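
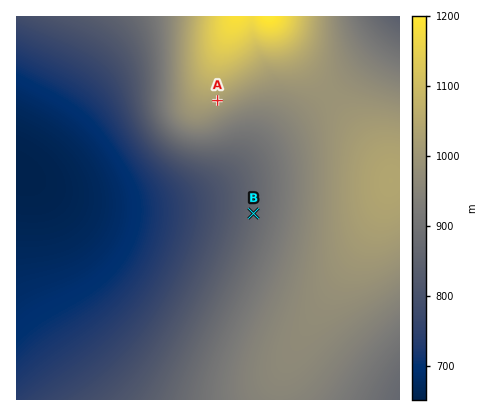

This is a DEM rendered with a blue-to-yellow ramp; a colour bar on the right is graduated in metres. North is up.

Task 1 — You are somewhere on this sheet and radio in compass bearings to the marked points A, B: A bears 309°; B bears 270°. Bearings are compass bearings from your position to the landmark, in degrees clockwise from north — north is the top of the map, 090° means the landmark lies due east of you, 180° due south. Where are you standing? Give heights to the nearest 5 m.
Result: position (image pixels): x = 357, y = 213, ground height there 1025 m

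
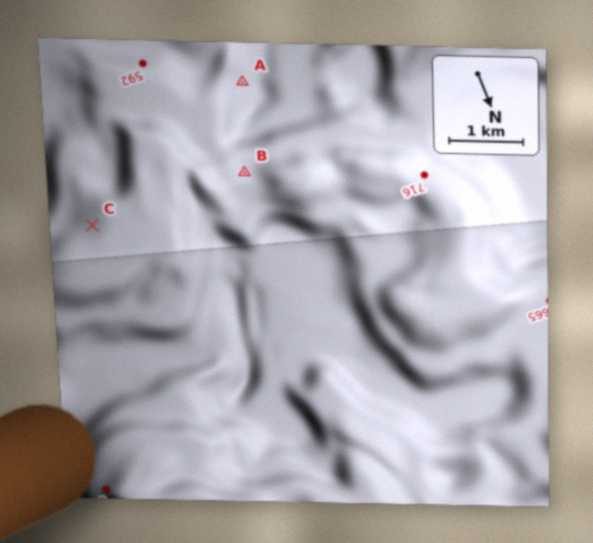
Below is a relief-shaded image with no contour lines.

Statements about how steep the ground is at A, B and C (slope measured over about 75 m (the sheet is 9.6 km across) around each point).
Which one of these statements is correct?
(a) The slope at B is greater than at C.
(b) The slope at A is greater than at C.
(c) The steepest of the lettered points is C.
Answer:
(b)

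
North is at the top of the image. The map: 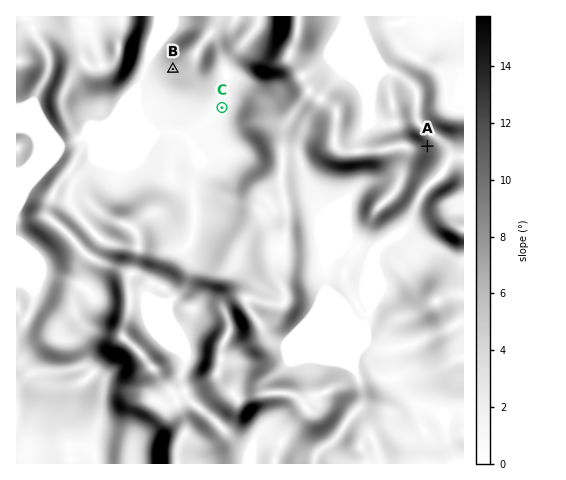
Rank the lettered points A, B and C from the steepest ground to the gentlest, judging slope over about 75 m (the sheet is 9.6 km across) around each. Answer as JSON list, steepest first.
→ ["A", "B", "C"]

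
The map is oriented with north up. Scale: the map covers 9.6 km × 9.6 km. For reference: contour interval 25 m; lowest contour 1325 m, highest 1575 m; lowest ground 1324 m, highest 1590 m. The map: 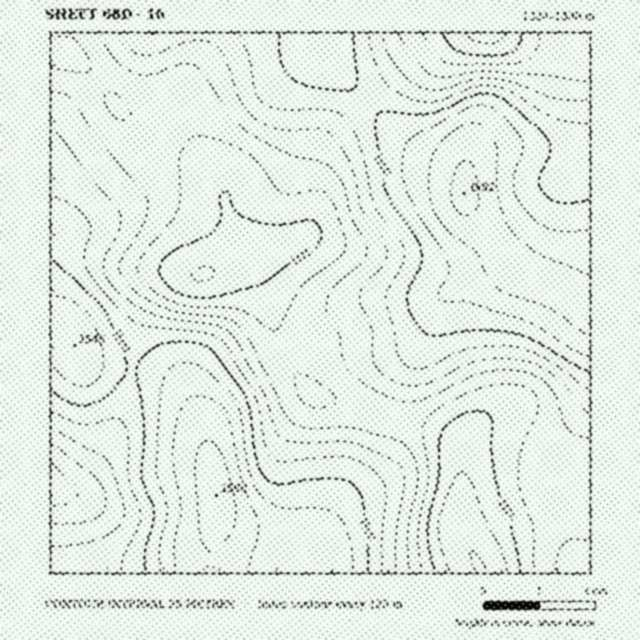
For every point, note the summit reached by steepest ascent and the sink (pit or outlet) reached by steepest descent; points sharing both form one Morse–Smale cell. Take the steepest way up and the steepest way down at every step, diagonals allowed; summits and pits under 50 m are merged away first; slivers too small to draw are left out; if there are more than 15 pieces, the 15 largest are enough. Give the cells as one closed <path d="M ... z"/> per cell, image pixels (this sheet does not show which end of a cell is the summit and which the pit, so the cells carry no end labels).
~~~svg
<path d="M322 32l-258 0 0 22 14 8 19 18 25 32 35 26 37 18 23 22 7 12 3 22 11 33 0 12-3 2 11 0 5 5 13 26 17 57 25 41 10 9 34 7 30 11 18 4 12-54 20-37 14-32 30-18 35-13-13-21-22-28-9-16-1-28-8-8-35-14-31-24-62-65-5-13z"/><path d="M63 32l-13 1 0 304 20 3 8 14 10 9 61 8 25 12 14 13 15 27 17 93 9 9 11 4 58 6 13 4 11 10 4-22 11-18 13-15 24-18 12-17 10-28 1-11-47-16-34-7-10-9-25-41-17-57-13-26-5-5-12 2 4-4 0-12-11-33-3-22-7-12-23-22-37-18-35-26-28-35-16-15-14-8z"/><path d="M508 266l-34 12-30 18-14 32-20 37-7 25-4 29 37 10 17 9 5 5 3 5 1 14-3 66 6 15 16 25 0 5 109 0 0-264-26-18-43-17z"/><path d="M501 32l-177 0-1 16 5 13 7 8 55 57 31 24 35 14 8 8 1 28 6 12 43 58 39 16 37 22 0-253-2-2-8 0-59-13z"/><path d="M62 338l-12 0 0 234 159 1 4-38 4-16 0-22-11-64-10-24-8-13-18-16-21-9-61-8-10-9-8-14z"/><path d="M401 419l-4 1-5 25-10 21-9 11-30 25-15 19-5 14 1 17-6-9-20-8-51-4-15-5-12-10-2-8-6 37-2 27 270 1 1-5-16-25-6-15 3-66-1-14-3-5-5-5-17-9z"/><path d="M590 32l-88 1 30 10 58 12z"/>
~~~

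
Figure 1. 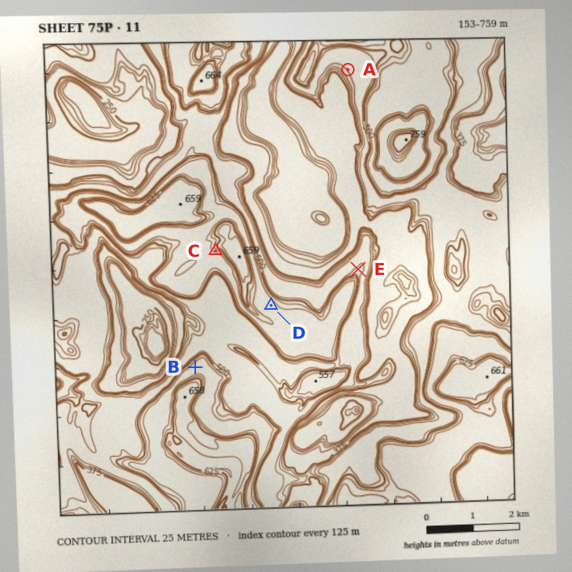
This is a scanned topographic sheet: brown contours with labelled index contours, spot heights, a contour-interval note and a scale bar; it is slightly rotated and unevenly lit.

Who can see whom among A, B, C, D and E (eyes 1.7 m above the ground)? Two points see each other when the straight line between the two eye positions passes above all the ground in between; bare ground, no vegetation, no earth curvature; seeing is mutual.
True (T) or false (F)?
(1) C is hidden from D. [T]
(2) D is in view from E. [T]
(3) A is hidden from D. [F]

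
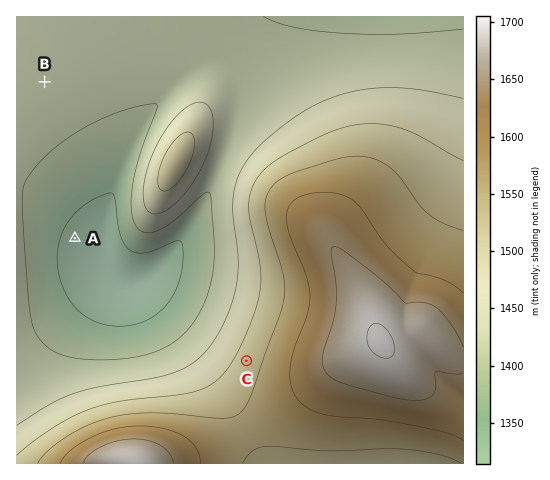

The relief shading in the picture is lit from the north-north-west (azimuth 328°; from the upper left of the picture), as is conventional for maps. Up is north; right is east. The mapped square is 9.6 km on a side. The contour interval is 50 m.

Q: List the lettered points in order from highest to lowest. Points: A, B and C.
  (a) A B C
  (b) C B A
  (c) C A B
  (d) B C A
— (b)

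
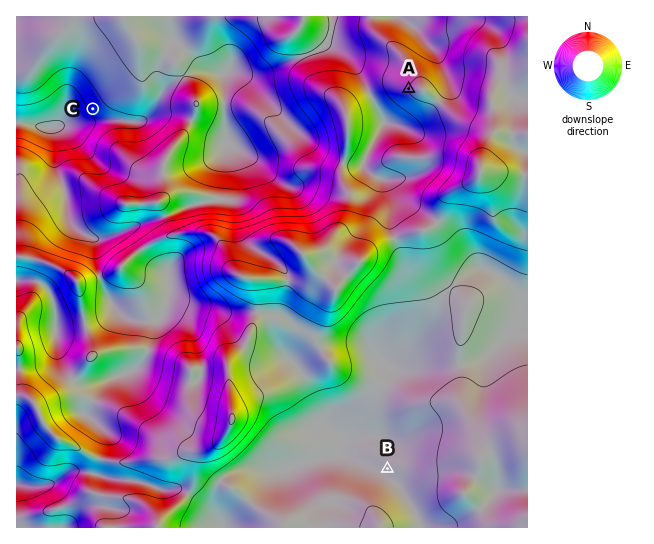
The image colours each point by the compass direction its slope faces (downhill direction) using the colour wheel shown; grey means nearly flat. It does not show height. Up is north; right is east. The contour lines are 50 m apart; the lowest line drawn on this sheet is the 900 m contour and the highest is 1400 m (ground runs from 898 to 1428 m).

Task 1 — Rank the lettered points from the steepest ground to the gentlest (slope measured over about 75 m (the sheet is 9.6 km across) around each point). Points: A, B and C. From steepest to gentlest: C A B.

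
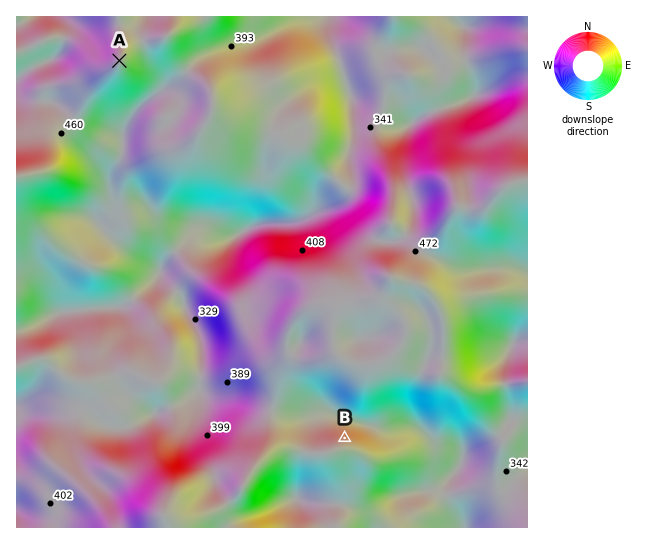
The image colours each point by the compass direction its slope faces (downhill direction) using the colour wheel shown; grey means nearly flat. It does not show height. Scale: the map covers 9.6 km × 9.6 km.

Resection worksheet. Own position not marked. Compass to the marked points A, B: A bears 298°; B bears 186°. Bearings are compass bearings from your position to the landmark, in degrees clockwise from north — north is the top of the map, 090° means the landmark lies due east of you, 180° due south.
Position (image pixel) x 370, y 194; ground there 390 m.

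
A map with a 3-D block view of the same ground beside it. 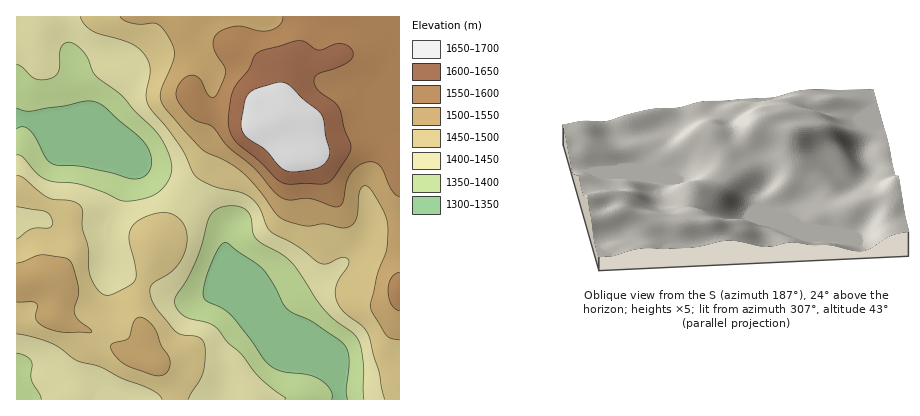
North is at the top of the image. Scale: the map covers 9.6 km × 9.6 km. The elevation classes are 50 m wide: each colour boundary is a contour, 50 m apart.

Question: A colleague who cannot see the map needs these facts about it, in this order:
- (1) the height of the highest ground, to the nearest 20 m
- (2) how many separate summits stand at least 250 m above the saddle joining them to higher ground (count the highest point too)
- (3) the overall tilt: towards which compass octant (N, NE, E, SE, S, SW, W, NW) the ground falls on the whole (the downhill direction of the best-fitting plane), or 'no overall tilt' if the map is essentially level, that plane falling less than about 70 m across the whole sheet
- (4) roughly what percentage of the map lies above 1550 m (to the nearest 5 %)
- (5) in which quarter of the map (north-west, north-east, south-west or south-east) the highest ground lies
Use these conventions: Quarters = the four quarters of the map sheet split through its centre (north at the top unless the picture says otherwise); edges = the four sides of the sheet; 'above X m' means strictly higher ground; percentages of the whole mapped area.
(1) The highest ground is at about 1680 m.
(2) There is 1 summit with 250 m or more of prominence.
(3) The general tilt is down to the south-west (the land rises towards the north-east).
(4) Ground above 1550 m makes up about 20 % of the sheet.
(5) Look to the north-east quarter for the highest ground.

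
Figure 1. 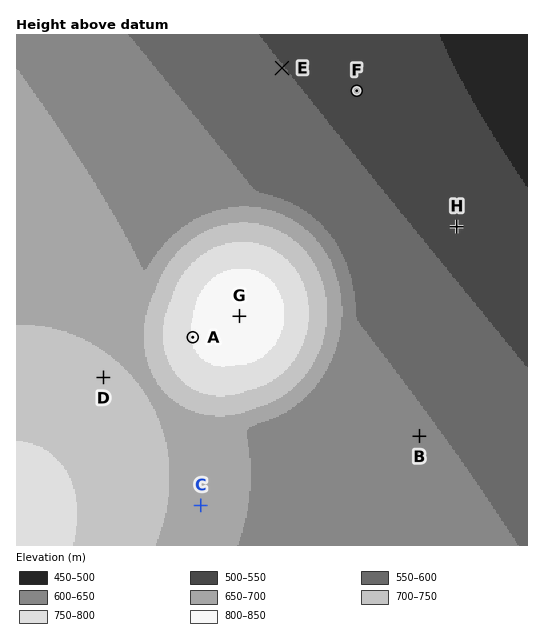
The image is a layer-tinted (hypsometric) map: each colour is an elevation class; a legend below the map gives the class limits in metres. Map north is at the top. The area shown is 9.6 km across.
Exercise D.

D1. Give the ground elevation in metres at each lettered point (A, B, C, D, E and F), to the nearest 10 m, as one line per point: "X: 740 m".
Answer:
A: 800 m
B: 610 m
C: 680 m
D: 710 m
E: 550 m
F: 530 m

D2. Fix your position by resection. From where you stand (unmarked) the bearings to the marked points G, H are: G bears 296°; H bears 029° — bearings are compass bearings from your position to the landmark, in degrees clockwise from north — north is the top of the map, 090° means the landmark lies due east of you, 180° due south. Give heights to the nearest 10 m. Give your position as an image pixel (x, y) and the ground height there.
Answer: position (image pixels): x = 371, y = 380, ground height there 610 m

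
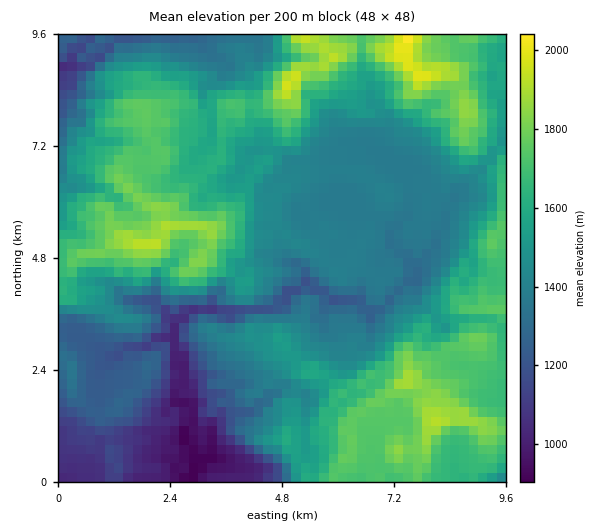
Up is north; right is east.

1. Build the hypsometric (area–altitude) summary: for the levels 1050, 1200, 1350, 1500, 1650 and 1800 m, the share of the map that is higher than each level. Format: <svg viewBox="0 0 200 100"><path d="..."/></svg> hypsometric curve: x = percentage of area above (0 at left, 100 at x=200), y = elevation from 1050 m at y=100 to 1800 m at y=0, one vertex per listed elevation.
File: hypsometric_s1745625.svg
<svg viewBox="0 0 200 100"><path d="M191 100l-13-20-25-20-55-20-36-20-46-20"/></svg>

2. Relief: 890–2060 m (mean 1490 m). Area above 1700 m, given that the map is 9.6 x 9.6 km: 21.4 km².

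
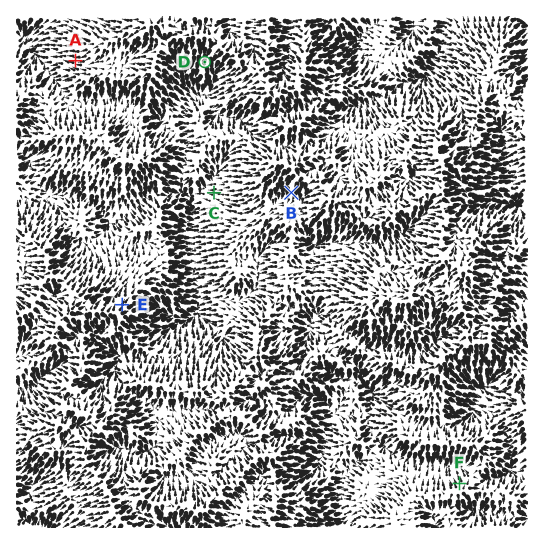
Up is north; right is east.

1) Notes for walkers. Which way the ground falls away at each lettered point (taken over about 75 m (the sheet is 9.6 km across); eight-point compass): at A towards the W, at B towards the S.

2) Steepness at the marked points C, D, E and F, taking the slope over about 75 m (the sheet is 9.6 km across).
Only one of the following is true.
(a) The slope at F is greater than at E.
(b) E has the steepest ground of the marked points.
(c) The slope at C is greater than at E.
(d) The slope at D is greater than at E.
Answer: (d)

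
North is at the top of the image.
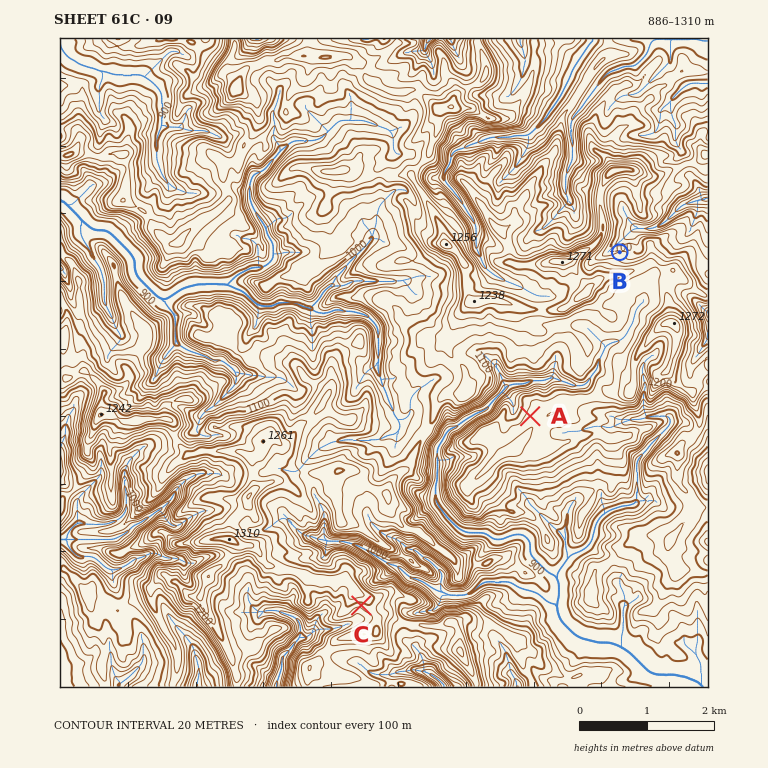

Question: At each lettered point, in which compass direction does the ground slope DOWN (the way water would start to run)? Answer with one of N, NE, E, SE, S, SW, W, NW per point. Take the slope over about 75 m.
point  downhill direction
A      NW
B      N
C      S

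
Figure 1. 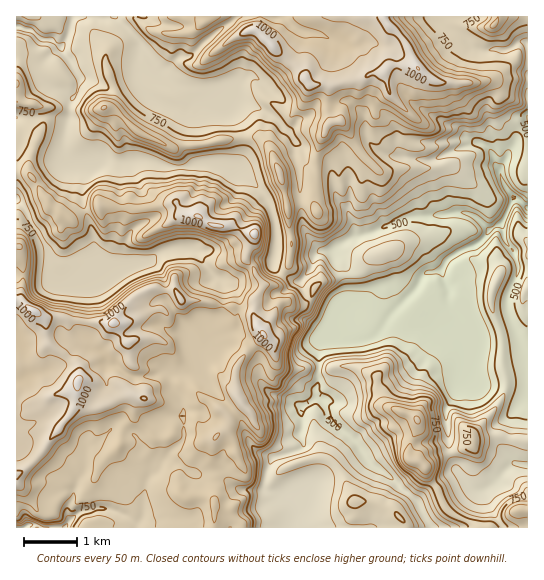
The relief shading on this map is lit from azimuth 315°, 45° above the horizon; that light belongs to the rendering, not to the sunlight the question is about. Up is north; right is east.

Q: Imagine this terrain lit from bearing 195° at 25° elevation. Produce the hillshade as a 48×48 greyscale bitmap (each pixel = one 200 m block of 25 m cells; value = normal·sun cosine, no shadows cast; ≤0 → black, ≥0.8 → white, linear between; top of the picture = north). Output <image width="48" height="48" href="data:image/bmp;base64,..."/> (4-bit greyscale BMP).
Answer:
<image width="48" height="48" href="data:image/bmp;base64,Qk32BAAAAAAAAHYAAAAoAAAAMAAAADAAAAABAAQAAAAAAIAEAAATCwAAEwsAABAAAAAAAAAAAAAAABEREQAiIiIAMzMzAERERABVVVUAZmZmAHd3dwCIiIgAmZmZAKqqqgC7u7sAzMzMAN3d3QDu7u4A////AP/+2TRWiYmZmZmBJoiIibuqqUKO6SAI3P/Luod4mZmaqZhjR3iIiaqZhiOttBEmd9uIq7qqmZmqmXZVZ3iIiIh2QSnLQkVTAbiImZqZiZmYd2Zoh5iIiHUhEY74JHh0IomZmYmZmYh3d3i7h5qZmXIROf/2N5mHY2mpiYiZmZh3mZm3RniaqVI1rv+VabuYdWiqmIiamZmIqqqjSHVWhkRqzdgzfOyYmoiaqYiIiaqomqpzrZY0VDWcy3ZDa8l5qoh6uZmHiZiYiIlp63ZnU0nN24lzWXVnZYiHm7uoqoh4h3iNtEVnVZzd3LpSZgFUM4iHi7u7u6qIiIecUTRmWKm9y4QiQABWVniZmamru7mImXe3ElaXeYiZgwACICI3d3d4mZh5l2Z5h2mUJqq5m6qYQAAANWZXh4d2eHZmVUV4dol0W8uqrLu4UhABaIiIh4iIdUVmiGeIeId3nMmImqqFQzM1eIiZd4mZhUaJqImoiIdorKQiUzIAEjVXeIiYZ4ipdmirqauXiIdnzYUhQhAAAEZniIiId4mYeIm7mIhniIh43GV2dmZUNGd4iIiYeKuomZq6d2Z4iImatkN4iIiId4iIiIm4ecyGVDRGd4mbqamqdER7mIiIiIiIiIq2i7QAAAABaIicqpd4ZViZmIiIiHiIiIqnmjAAASIQJoioVDNFZ1M2qpmYmYeIeJmYigAmZ3diACRzEiRnhiA1mrzLqZh3iImJh0ZoiIiHMAAiVXq7cAaERZvMy6l3iIl4hnZ4iIiIhkMANZvMQEpzEmmszLqph4h1aGRpuYiavLhDR4q6d3llRniImqq6qGVjWhJ8y6rMzu27vO26t4lnu5dUVniauoZDqgOtzKzcyr3////JZIpc/biGQ0ZniqdEpxfcqa7cyorf/7dzAaue6prKh1VVVVi4Y0vaZJ2qqpmqljIQAruslWvcy5iId53LMpylI3dlZXh1MzIAF8h4VJzLy7u7vNyXScxhE0EREkIREAACW9dnZrury7u7zLlSzskhRFECEyAAAAFGnNZnaJqrqqu7u5Y23IUlZ3VGZURUI0aIrINneZq6ZomYmHZaqWVniIiKma3su7qqu0NnmZqlRnmYdmaMiHeIiZq9zv+5q8zLyCR6y6tliaqpdlarmIeIibzd77YjRWd5lSWrvMppqrzbqZu7qId4ib7stRATRDJFU0mpisiLvO/JrO27p8uZib3ZMBNWdmZmVZq6h3arvulq3uvNuclmeHZSAkZ4d3iHiYnNqGi63oe93bvdynMkd0EBNXiHiIiImIzdyqvM2Yvd3M3bljNomGVlV4d4qqmZic3amKq8qKzKiJmYZiaId5mWd3iaztuqrf2WZniJibthAAJFZ0d2SKl2d4q7rN3M7/tlZmdneJYAARM0aHdUaZl3eKzLp5ze/7ZVZ3d3d4ITRWZ3ZjNomJhmet3NyVfP+lRVeIiImVEkZ5vciFm7p4ZVnLqqvKVpgiR5mqmqpxE1eKvcu67Kl2VWvGaJnNgRICaru6qqowFGiZisuw=="/>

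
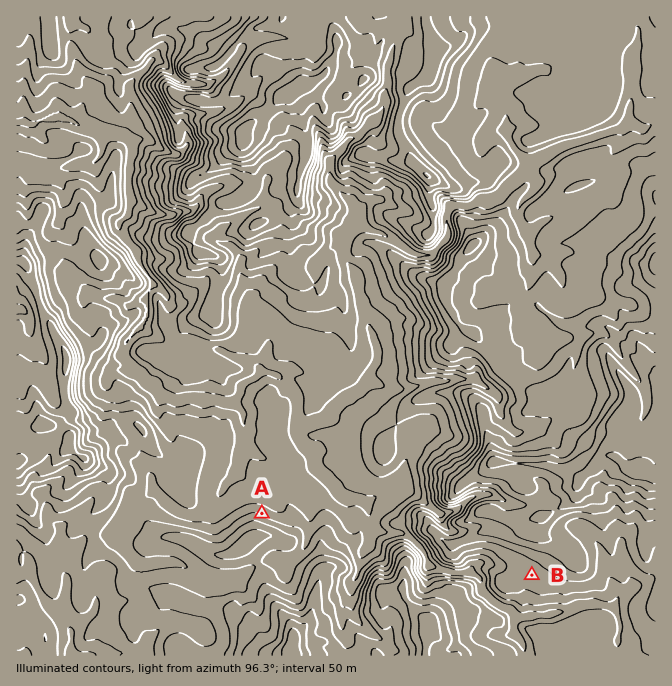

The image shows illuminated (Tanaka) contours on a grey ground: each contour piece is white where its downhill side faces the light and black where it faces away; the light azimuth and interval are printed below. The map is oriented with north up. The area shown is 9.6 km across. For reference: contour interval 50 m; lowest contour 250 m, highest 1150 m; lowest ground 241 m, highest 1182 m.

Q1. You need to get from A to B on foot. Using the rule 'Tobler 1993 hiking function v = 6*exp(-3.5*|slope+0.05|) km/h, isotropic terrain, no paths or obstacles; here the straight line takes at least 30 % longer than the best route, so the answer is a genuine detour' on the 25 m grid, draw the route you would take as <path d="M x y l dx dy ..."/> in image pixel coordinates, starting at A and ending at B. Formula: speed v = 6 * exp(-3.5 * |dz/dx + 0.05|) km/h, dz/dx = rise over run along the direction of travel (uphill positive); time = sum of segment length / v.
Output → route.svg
<path d="M262 514l10 4 15 0 8-4 3 0 10 4 17-8 3 0 14 7 5 5 3 2 10 0 4 1 1 2 3 7 4 1 33 0 3 2 17 17 2 3 5 5 3 2 3 3 4 1 18 0 4-1 4-5 10-5 10 0 34 17 6 0 4 1"/>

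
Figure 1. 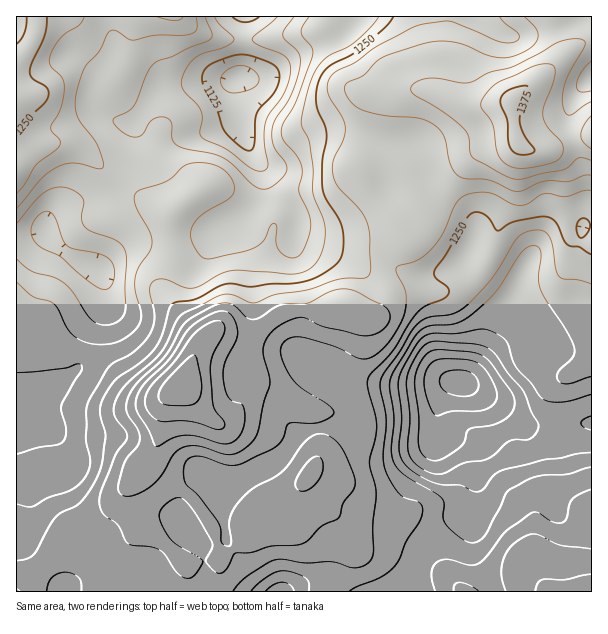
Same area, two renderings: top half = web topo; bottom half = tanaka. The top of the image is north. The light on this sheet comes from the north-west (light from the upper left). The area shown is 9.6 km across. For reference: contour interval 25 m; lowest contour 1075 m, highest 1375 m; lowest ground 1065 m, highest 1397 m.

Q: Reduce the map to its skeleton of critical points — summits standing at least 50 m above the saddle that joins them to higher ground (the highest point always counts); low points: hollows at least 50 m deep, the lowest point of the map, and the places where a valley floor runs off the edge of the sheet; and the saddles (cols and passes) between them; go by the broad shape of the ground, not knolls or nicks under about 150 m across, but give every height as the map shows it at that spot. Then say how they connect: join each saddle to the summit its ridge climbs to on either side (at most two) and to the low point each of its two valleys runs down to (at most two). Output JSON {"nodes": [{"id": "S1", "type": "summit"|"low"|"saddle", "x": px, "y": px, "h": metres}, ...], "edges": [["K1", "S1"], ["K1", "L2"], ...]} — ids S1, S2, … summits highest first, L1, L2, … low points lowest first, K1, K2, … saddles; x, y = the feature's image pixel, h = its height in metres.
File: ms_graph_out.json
{"nodes": [
{"id": "S1", "type": "summit", "x": 185, "y": 384, "h": 1397},
{"id": "S2", "type": "summit", "x": 512, "y": 101, "h": 1383},
{"id": "S3", "type": "summit", "x": 590, "y": 591, "h": 1286},
{"id": "S4", "type": "summit", "x": 17, "y": 101, "h": 1272},
{"id": "L1", "type": "low", "x": 461, "y": 383, "h": 1065},
{"id": "L2", "type": "low", "x": 239, "y": 77, "h": 1089},
{"id": "L3", "type": "low", "x": 96, "y": 269, "h": 1139},
{"id": "L4", "type": "low", "x": 279, "y": 591, "h": 1186},
{"id": "K1", "type": "saddle", "x": 381, "y": 261, "h": 1278},
{"id": "K2", "type": "saddle", "x": 579, "y": 242, "h": 1251},
{"id": "K3", "type": "saddle", "x": 329, "y": 587, "h": 1242},
{"id": "K4", "type": "saddle", "x": 417, "y": 560, "h": 1220},
{"id": "K5", "type": "saddle", "x": 122, "y": 182, "h": 1197},
{"id": "K6", "type": "saddle", "x": 557, "y": 423, "h": 1155}],
"edges": [["K1", "S1"], ["K1", "S2"], ["K1", "L1"], ["K1", "L2"], ["K2", "S1"], ["K2", "S2"], ["K2", "L1"], ["K3", "S1"], ["K3", "L1"], ["K3", "L4"], ["K4", "S1"], ["K4", "S3"], ["K4", "L1"], ["K5", "S1"], ["K5", "S4"], ["K5", "L2"], ["K5", "L3"], ["K6", "S1"], ["K6", "S3"], ["K6", "L1"]]}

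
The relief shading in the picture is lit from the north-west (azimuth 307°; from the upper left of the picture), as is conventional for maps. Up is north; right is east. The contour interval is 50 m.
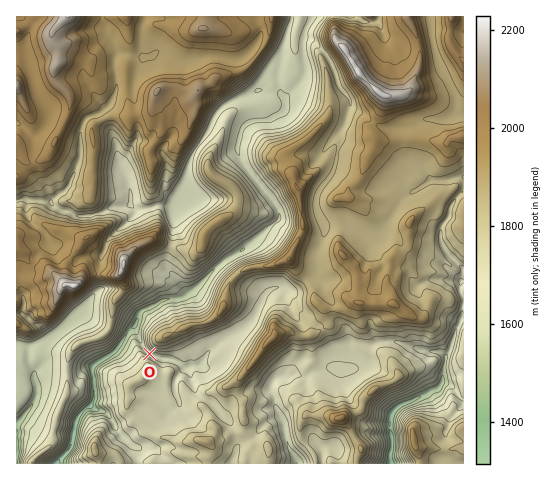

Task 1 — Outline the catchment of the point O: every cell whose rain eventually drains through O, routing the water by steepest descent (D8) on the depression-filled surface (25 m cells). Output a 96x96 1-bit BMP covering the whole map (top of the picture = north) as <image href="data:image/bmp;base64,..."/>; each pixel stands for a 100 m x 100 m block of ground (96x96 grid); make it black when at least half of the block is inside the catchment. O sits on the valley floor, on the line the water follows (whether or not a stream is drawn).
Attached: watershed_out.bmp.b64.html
<image width="96" height="96" href="data:image/bmp;base64,Qk2+BAAAAAAAAD4AAAAoAAAAYAAAAGAAAAABAAEAAAAAAIAEAAATCwAAEwsAAAIAAAAAAAAA////AAAAAAAAAAAAAAAAAAAAAAAAAAAAAAAAAAAAAAAAAAAAAAAAAAAAAAAAAAAAAAAAAAAAAAAAAAAAAAAAAAAAAAAAAAAAf/gAAAAAAAAAAAAH//wAAAAAAAAAAAAP//+AAAAAAAAAAAAf//+AAAAAAAAAAAA///+AAAAAAAAAAAB///+AAAAAAAAAAAD///+AAAAAAAAAAAD///+AAAAAAAAAAAD///8AAAAAAAAAAAD///8AAAAAAAAAAAD///8AAAAAAAAAAAD///8AAAAAAAAAAAB///8AAAAAAAAAAAAf//8AAAAAAAAAAAAP//+AAAAAAAAAAAAP///AAAAAAAAAAAAP///gAAAAAAAAAAAP///gAAAAAAAAAAAP///wAAAAAAAAAAAH///4AAAAAAAAAAAD///4AAAAAAAAAAAB///8AAAAAAAAAAAA///+DgAAAAAAAAAAP////4AAAAAAAAAAB////8AAAAAAAAAAAH///+AAAAAAAAAAAB///+AAAAAAAAAAAA///8AAAAAAAAAAAA///8AAAAAAAAAAAAf//4AAAAAAAAAAAAf//wAAAAAAAAAAAAf//wAAAAAAAAAAAAf//wAAAAAAAAAAAAP//gAAAAAAAAAAAAP//AAAAAAAAAAAAAH/+AAAAAAAAAAAAAB/8AAAAAAAAAAAAAAD4AAAAAAAAAAAAAAAQAAAAAAAAAAAAAAAAAAAAAAAAAAAAAAAAAAAAAAAAAAAAAAAAAAAAAAAAAAAAAAAAAAAAAAAAAAAAAAAAAAAAAAAAAAAAAAAAAAAAAAAAAAAAAAAAAAAAAAAAAAAAAAAAAAAAAAAAAAAAAAAAAAAAAAAAAAAAAAAAAAAAAAAAAAAAAAAAAAAAAAAAAAAAAAAAAAAAAAAAAAAAAAAAAAAAAAAAAAAAAAAAAAAAAAAAAAAAAAAAAAAAAAAAAAAAAAAAAAAAAAAAAAAAAAAAAAAAAAAAAAAAAAAAAAAAAAAAAAAAAAAAAAAAAAAAAAAAAAAAAAAAAAAAAAAAAAAAAAAAAAAAAAAAAAAAAAAAAAAAAAAAAAAAAAAAAAAAAAAAAAAAAAAAAAAAAAAAAAAAAAAAAAAAAAAAAAAAAAAAAAAAAAAAAAAAAAAAAAAAAAAAAAAAAAAAAAAAAAAAAAAAAAAAAAAAAAAAAAAAAAAAAAAAAAAAAAAAAAAAAAAAAAAAAAAAAAAAAAAAAAAAAAAAAAAAAAAAAAAAAAAAAAAAAAAAAAAAAAAAAAAAAAAAAAAAAAAAAAAAAAAAAAAAAAAAAAAAAAAAAAAAAAAAAAAAAAAAAAAAAAAAAAAAAAAAAAAAAAAAAAAAAAAAAAAAAAAAAAAAAAAAAAAAAAAAAAAAAAAAAAAAAAAAAAAAAAAAAAAAAAAAAAAAAAAAAAAAAAAAAAAAAAAAAAAAAAAAAAAAAAAAAAAAAAAAAAAAAAAAAAAAAAAAAAAAAAAAAAAAAAAAAAAAAAAAAAAAAAAAAAAAAAAAAAAAAAAAAAAAAAAAAAAAAAAAAAAAAA="/>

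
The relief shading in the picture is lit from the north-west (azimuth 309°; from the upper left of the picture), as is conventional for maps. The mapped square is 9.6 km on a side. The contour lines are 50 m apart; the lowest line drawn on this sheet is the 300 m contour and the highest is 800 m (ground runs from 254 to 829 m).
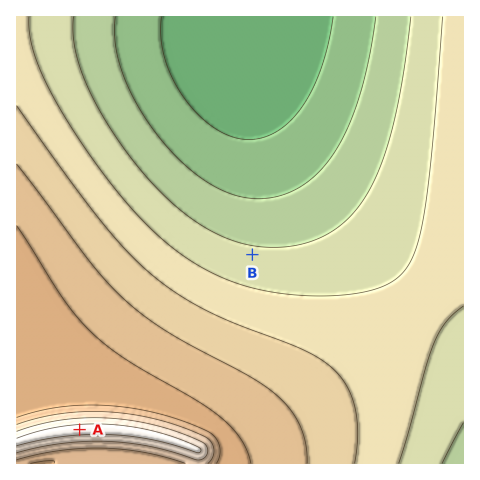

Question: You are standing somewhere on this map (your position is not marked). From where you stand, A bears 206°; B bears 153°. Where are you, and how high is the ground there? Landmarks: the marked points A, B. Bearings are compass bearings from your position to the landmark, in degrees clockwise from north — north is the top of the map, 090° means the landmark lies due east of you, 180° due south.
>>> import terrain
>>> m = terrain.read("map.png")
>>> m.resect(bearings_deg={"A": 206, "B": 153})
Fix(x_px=208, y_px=167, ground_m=340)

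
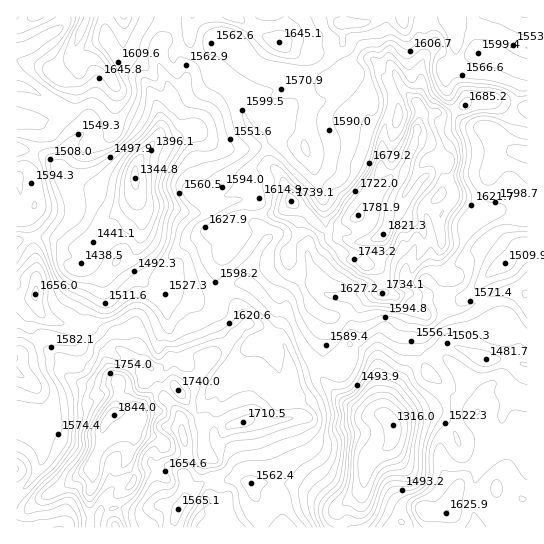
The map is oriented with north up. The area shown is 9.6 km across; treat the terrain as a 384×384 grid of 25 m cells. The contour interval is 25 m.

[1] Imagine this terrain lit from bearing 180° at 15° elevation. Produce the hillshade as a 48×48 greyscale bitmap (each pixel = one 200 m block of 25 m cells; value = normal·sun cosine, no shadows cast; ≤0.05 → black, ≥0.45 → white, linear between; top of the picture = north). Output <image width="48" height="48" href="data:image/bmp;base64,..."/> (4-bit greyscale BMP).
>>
<image width="48" height="48" href="data:image/bmp;base64,Qk32BAAAAAAAAHYAAAAoAAAAMAAAADAAAAABAAQAAAAAAIAEAAATCwAAEwsAABAAAAAAAAAAAAAAABEREQAiIiIAMzMzAERERABVVVUAZmZmAHd3dwCIiIgAmZmZAKqqqgC7u7sAzMzMAN3d3QDu7u4A////AL3dy5hBZkaFOZlVZmRDREIBSK3MypqHiYvu3Lp1mWaWN5hlZ2VVd1MSR5mImZp3iVa+7d6q3aq5VGZmZ3Z4vJUzREElaIhniHI43s66zs3alVRWd3eKzshTIQAFV4d4hrUAaru6mruZu5h5mYmrvLlkEAE2VGaJdncgE3qrt5qczuyrupmru6h0ACVnU1ZnZjZTABe6u6zbvLu8y6qrupiXMkd3VFdmZ0Z2M0e8ruuniHrMzLu7qImpZUZVZniHeGeHZVeqnMZGmIve3czMpleYh2VEaJiHeHiHdkOaiah5qIisy7zMqGZneIZkaamHd3d3h1E4h4qtpWVWdmeHd3iImrmGeIiHZmVnmHQDQTa/plVEREVUVp3czdyph2d3ZkRoqGdVQBe6iGZVVnd0SO/+7t3Lh2Z4dkeap0V2Q0Z0apd2d3hla+/+79y5iHVnZXq6hTMgF4Uzash3d3dmm6vd7tqHiFMkVpmYZEMQNkNFeKuGZ3dHqYm93dp3dUVWebp1RFU1RCIjRFmnVnZZqoe93cuoZoq6qtyGeHRERUQSISWqmHV7u7nN3MzbmruqqtzcqXQzVlVEQyNauFSbu8zNzM3u3LqImrzZhlMBNFRVVVRFVEaqmaze7t3MzMupm6uWVDEAETRlZ3dSJYmpiJvf/9p4mZu7u3mGMhIzETZ2eIdTWKuneImu/JdomXeauWZ0EBRUNGiHiZhmi7yneJq6hVZpq5VFZlRCEjV2RGiYmqupqryYms78h3qqmZhCJDMjV3ZnU0aZmqvLmKuYrO7bqrztt4qWQ0MliIhmYzOKqZm7l3iJzcyqy8re6omqdHVYmYh0VDRZqZeal2abzLqc7Mq7uqqqqMqaq6d2REVWeIh4mpm9uJl3vdyaiKu83tzMqql2VVVUREZ4nO7MZGmVbNuJqprMzZq6mJmWRWVWdlRWec7GESaHaamHvaiKmIiHeImXVXmbuYZmdmhRIxJoWIu3jJdmd4dlaImZd4mphneIiGMBRRA5Z5radlVWd4dVeaqaiIZlVWZ4iXACVUEHlqerlVZmZlVXm8y7uYU0RVRWeFE0ZnYThYhpqYh2VTWMzN7+/YYzREREVSNGd3dSQ2uIeIiHVYnO2qz//6ZUNFZ3dUZ4iHdjM0qoVXeImtzMyom+/+mYVXmqh3iZmYh0QyiGVGd5zbqau5iazey7mZmpd4mZiJh0VSRmd5q8zId3m6qau83Ly6mYd3iId3d1SGRXa//+u2ZnrMu8upyqzLqHd2eHd2Z3aaUwCM7bhlac3dzMqayqq7qHd3Z4mHZomYIgAjQzMore3dzIeMu6mql2ZmZ4iIdqmUEyMQABV7u6q7yUerrKmYdlZ4mZdniKhiRFYzVoqodliYlVmpmquGZWm93KhleXUiRpl6u6hnUzaHQ4mYmKt2Z4ve2ph1VSESNahoh2RblkN5V6qamJqHebypiIh1UhERM2V1RVeb3IRKmruqqZmrztlkV3dUMjMSRDaGaJu57scpuryqqYnO/8ZDVmZTMzQ0VjaImruw=="/>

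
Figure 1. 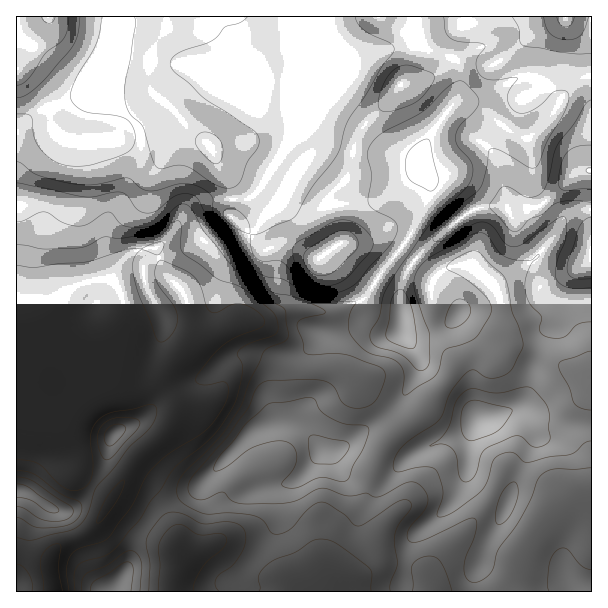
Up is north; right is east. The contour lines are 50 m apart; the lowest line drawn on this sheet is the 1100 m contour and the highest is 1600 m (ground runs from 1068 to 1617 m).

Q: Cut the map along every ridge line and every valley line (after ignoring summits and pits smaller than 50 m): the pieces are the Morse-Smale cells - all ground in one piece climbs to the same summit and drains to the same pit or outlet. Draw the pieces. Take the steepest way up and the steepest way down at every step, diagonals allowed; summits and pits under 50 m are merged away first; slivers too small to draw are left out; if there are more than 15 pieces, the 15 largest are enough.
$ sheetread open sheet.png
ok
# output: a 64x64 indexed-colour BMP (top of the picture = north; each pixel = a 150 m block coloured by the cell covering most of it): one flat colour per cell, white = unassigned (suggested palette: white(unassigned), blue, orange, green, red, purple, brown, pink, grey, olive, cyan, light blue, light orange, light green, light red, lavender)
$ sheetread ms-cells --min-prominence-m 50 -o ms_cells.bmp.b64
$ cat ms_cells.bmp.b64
<image width="64" height="64" href="data:image/bmp;base64,Qk12CAAAAAAAAHYAAAAoAAAAQAAAAEAAAAABAAQAAAAAAAAIAAATCwAAEwsAABAAAAAAAAAA////ALR3HwAOf/8ALKAsACgn1gC9Z5QAS1aMAMJ34wB/f38AIr28AM++FwDox64AeLv/AIrfmACWmP8A1bDFAMzMAAAAAAAAAHd3d3d3d3d3cAAAAA7u7u7u7u4AAAAAzMwAAAAAAAAAd3d3d3d3d3d90AAADu7u7u7u7gAAAADMzAAAAAAAAAB3d3d3d3d3d33d0AAO5u7u7u7uAAAAAMzMAAAAAAAAAHd3d3d3d3d3d93d3dZmbu7u7u4AAAAAzMwAAAAAAAAAd3d3d3d3d3d33d3d1mZm7u7u7gAAAADMzMAAAAAAAAB3d3d3d3d3d3d93d3dZmZu7u7u4AAAAMzMzMwAAAAAAHd3d3d3d3d3d33d3d1mZmbu7u7uAAAAzMzMzMAAAAAHd3d3d3d3d3d3d93d3d1mZm7u7u4AAADMzMzMzAAAAHd3d3d3d3d3d3d33d3d3dZmbu7u7uAAAMzMzMzMAAAAd3d3d3d3d3d3d3d93d3d3WZm7u7u7mAAzMzMzMzAAEREd3d3d3d3d3d3d33d3d3d1mZu7u7uZmDMzMzMz/BEREREd3d3d3d3d3d3fd3d3d3WZm7u7uZmZszMzMz//0RERERHd3d3REd3d3RGbd3d3d1mZu7uZmZmzMzMz///9ERERER3d3RERHd3RERm3d3d3WZm7mZmZmbMzMzP///0REREREd3dERER3RERGZt3d3dZmZmZmZmZszMzM////9ERERERHdEREREdEREZmZt3d1mZmZmZmZmzMzM//////RERERER0RERERERERGZmZt3WZmZmZmZmbMzMz//////0RERERERERERERERERmZmZm1mZmZmZmZszMz///////9ERERERERERERERERLZmZmZmZmZmZmZmzMzP////////RERERERERERERERLu2ZmZmZmZmZmZmbMzM////////9ERERERERERERERLu7tmZmZmZmZmZmZszMz////////0RERERERERERERLu7u7ZmZmZmZmZmZmzMz/+I/////0REREREREREREREu7u7u2ZmZmZmZmZmYiIoiIiI/4j/REREREREREREREu7u7u7tmZmZmZmZmZiIiiIiIiIiIhERERERERERERLu7u7u7u2ZmZmZmZmZgIiiIiIiIiIiIRERERERAAAAAu7u7u7u7tmZmZmZmAAAiKIiIiIiIiIiEREREAAAAAAC7u7u7u7sAAABmZgAAACIoiIiIiIiIiIhERAAAAAAAALu7u7u7uwAAAAAAAAAAIiiIiIiIiIiIiDNEAAAAAAAAu7u7u7uwAAAAAAAAAAAiIoiIiIiIiIiIMzMAAAAAAAC7u7u7u7AAAAAAAAAAACIiiIiIiIiIiIMzMzMzAAAAC7u7u7u7AAAAAAAAAAAAIiIoiIiIiIiIgzMzMzMzMDMzu7u7u7sAAAAAAAAAAAAiIiiIiIiIiIiDMzMzMzMzMzMzu7u7uwAAAAAAAAAAACIiIoiIiIiIiIMzMzMzMzMzMzM7u7u7AAAAAAAAAAAAIiIiIoiIiIiIiDMzMzMzMzMzMzO7u7sAAAAFAAAAAAAiIiIiIiiIiIiIgzMzMzMzMzMzMzu7u1AAAFVQAAAAACIiIiIiIYiIiIiIMzMzMzMzMzMzO7tVVVVVVVVQAAAAIiIiIiIRGIiIiIiDMzMzMzMzMzMztVVVVVVVVVUAAAAiIiIiIhEREYiIiIgzMzMzMzMzMzM1VVVVVVVVVVAAACIiIiIiERERGIiIiIgzMzMzMzMzMzNVVVVVVVVVVQAAIiIiIiIRERERiIiIiIMzMzMzMzMzM1VVVVVVVVVVAAAiIiIiIhERERGIiIiIgzMzMzMzMzMzNVVVVVVVVVVQACIiIiIiIRERERiIiIiDMzMzMzMzMzM1VVVVVVVVVVVQIiIiIiIhERERERiIiIMzMzMzMzMzMzNVVVVVVVVVVVUiIiIiIiIREREREREREzMzMzMzMzMzM1VVVVVVVVVVVSIiIiIiIhERERERERERMzMzMzMzMzMzVVVVVVVVVVVVIiIiIiIiIREREREREREzMzMzMzMzMzVVVVVVVVVVVVUiIiIiIiIiERERERERERMzMzMzMzMzNVVVVVVVVVVVVSIiIiIiIiIREREREREREzMzMzMzM6qlVVVVVVVVVVVVIiIiIiIiIhERERERERERMzMzqqqqqqVVVVVVVVVVVVUiIiIiIiIiERERERERERETM6qqqqqqqlVVVVVVVVVVVSIiIiIiIiIRERERERERERE6qqqqqqqqpVVVVVmZVVVVIiIiIiIiIREREREREREREaqqqqqqqqqlVVVZmZmVVVUiIiIiIiIRERERERERERERGqqqqqqqqqpVVZmZmZlVVSIiIiIiIREREREREREREREaqqqqqqqqqqmZmZmZmVVVIiIiIiIRERERERERERERERGqqqqqqqqqqZmZmZmZlVUiIiIiIhEREREREREREREREaqqqqqqqqqpmZmZmZmZVSIiIiIiERERERERERERERERGqqqqqqqqqmZmZmZmZmZIiIiIiIREREREREREREREREaqqqqqqqqqZmZmZmZmZkiIiIiIhERERERERERERERERmZqqqqqqqZmZmZmZmZmSIiIiIiIRERERERERERERERGZmZmaqqmZmZmZmZmZmZIiIiIiIhEREREREREREREREZmZmZmqmZmZmZmZmZmZkiIiIiIiERERERERERERERERmZmZmZmZmZmZmZmZmZmSIiIiIiIRERERERERERERERGZmZmZmZmZmZmZmZmZmZ"/>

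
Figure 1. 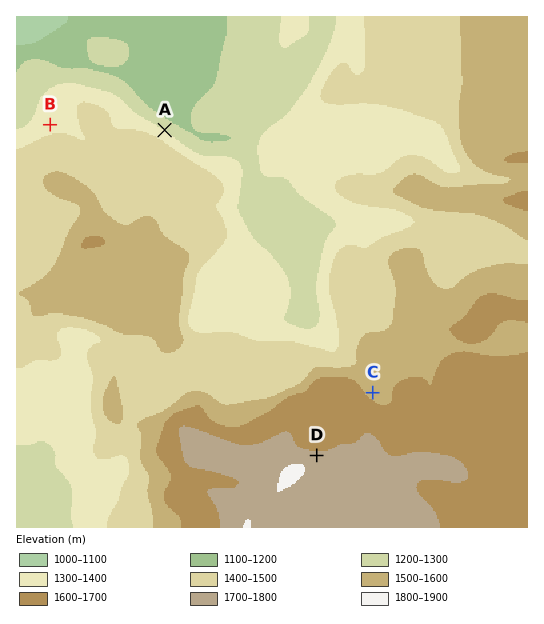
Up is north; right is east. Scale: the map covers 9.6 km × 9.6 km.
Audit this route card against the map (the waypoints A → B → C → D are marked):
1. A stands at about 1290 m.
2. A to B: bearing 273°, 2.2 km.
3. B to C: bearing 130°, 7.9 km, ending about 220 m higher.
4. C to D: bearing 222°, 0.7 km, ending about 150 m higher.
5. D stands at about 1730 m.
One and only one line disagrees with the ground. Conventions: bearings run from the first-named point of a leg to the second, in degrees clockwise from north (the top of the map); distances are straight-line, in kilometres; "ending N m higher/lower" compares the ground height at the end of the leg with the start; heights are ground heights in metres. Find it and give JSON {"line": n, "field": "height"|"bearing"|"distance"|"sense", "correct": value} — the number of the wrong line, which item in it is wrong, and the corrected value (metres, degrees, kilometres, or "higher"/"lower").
{"line": 4, "field": "distance", "correct": 1.6}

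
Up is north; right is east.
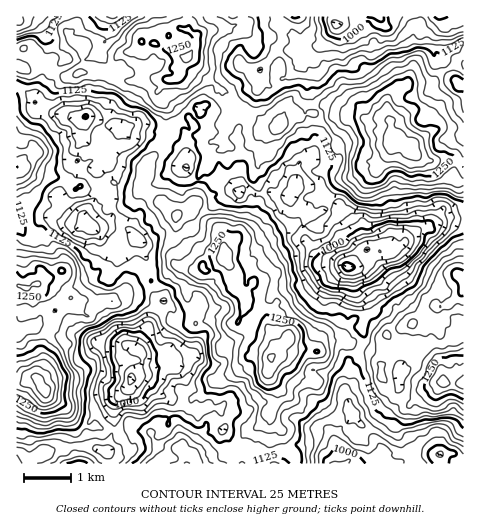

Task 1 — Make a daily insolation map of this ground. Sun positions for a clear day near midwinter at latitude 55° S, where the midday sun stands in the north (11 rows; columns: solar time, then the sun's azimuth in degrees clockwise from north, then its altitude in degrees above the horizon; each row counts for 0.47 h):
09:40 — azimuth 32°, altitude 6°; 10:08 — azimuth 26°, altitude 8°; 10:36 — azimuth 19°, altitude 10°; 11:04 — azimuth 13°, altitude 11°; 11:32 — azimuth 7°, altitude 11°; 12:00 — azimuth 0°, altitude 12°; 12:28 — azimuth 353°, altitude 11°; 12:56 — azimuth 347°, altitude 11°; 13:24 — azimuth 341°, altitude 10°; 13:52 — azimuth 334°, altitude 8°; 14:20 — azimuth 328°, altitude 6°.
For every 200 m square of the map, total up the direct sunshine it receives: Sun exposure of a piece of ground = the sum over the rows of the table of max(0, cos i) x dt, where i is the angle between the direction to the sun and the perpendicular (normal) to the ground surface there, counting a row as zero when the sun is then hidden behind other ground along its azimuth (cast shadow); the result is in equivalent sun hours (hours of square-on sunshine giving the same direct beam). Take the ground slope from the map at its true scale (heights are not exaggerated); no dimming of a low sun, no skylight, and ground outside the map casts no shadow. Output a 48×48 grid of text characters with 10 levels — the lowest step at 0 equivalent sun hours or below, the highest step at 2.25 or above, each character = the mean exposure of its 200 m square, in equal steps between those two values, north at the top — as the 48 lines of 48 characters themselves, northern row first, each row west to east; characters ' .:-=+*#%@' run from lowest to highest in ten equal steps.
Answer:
==**%#*+*#%%@%*###++***#+==-.  -=-.-==::-+++**+-
@@*+-==+*#*##*+==:-*+---:-=+-..:-*#*+=#**+==+*+#
@@#+--+*+=*+====--=-:..  --:----=#%#***%#***#@@@
=-=*-..::++*=:.:+**-:::.:-:----=+*##%#*%@%@@**#*
=-=+=---+=-.....::----:.. .=*=--+*#####%@%%*+==+
-=-:+##*==::.-===-..--==-.:=-==+=*#*++#*##*+++-:
  .:--: ::=++:=+=-:.:=+*+==-:+#****#######++*=. 
.  ..      ..::.  . .-++====*%**##*%@%##+=---=+=
=:..        ..:::    ::=***#%*+****+****-:-=+*##
---.           ..  .:.:=+###+++*==+=++****++++==
+++-.    .       .:--==--=+++-=----==*++**--=+++
+##+*+-:=:.. .:.:----=-::===-: .....::---=+*++=+
+##**+=====---==:--==-::--:.  .... ..:-==+##=.:-
=*#*+==+--=+=*+--::-=-==-::.. ..:-::------==-=++
*===-=*+-:=+##*=-..:::::.:--.:..::.-+=::.:-=*##*
+=..--==-===++-:::-=-::.:-.  .:==--=+=-. ..:--:=
::::=++==++==--:=++=:::--:. ...---+=::-.      ..
  :::=**+=+===:=+**=--: ...::....:::..        ::
  ...:-----=-:+***##++-::.:::-==-.              
.::--:  .:--:.-****+==+#*++====--:              
--::-.  .--:....=*-:=#%%%***++-:.::            .
-=--:.. . :. ::::-:-#@@%%#+***+++::           .:
:-**+=-=:---..::..:-=+#%#***+=:--:           .-=
*-=*%%%#%**+:..:--++==+*===++:..  .         -*##
#*++%@@%*+--++-=+++*+++::=+==*+:          .=#%#*
#%%%*%#+*=--++==+++====--=+++==.        .-*#%###
**%##***+++*==---=++=::=+==+*+--::   :=#%%%%#*%#
**=*---=+-++*==- ..::.:-=++==+**+===+*#%%%*+++=+
*+=::.-++*+*++-.     ::-==----=***%@@@%+***++:::
...::=+**%%+==:..:.  ..:=---=*+*%@@%###%%%##+=-:
    :--====-::-::..... .---+++*+*%%@%###*+*=+==.
::.:-::-:      -=::==-=-:-=++*##***#%#+++#*=::..
:.-==:...      :-===--*+:-+**%%%%#+===*#*+*--:-:
-==-::.       .. ....:..:==+##*+****==**=:.::-:-
+##+-=-       ..    -=:.=+=+==-++===++=--:..::==
***#*-:-:.    ...   :-====++=:-++=..:=---=-==+##
####*+-+*=-::::--::-:..=--==-:.  .:.:-+=:.:=*%##
#%#**##+===:.:::--=*+==-::-: ..   :::---::==+**+
++++++=-.:=-.:-=##**++-. :... .==: .::-===***+++
:.-+=-:::..:=++*+*+-:.  ..  ::..::..:-.:====::::
  .:-------+**#+-:=-   ..   .-:  ::..:..==-..   
     -=-=+#@@%#%*+-::.:-:.--. :-.:-:.::..=-.    
      :-=**%@@%###==+=---=-:. .. .--::...       
       :=**++#*==***+--===:.=+: ...==.  .       
       ..:----==*##*===--:..-----:.-=-          
       .  .:::-*#****++=:.:. .:=::. .:.         
     :===:::-==+--+*++=---..:-=:...   .:..:     
...-=###**++###+==+==++=+=. .:---. ...:.::-=:..-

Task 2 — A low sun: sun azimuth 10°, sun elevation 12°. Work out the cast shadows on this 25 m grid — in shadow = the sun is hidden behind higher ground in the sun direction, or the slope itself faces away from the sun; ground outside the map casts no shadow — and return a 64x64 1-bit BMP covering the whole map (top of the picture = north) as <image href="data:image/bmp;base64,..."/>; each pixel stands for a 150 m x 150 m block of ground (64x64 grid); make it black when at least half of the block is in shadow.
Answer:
<image width="64" height="64" href="data:image/bmp;base64,Qk0+AgAAAAAAAD4AAAAoAAAAQAAAAEAAAAABAAEAAAAAAAACAAATCwAAEwsAAAIAAAAAAAAA////AAAAAAAwAAAAAAAAAPgAAAAAAYAf/gAAAAABhD//gAAAAAAI//8AAAAAAAH+/wAAAAAAAf//AAAAAAAD//wAAAAAAAA/vAAAAAAAAAegAAAAMCAAD8AAAAs4AAAHAAAAA5AAAAAAAAAAgAAAAAAAAAAAAAAAAAAAAAAwAAAAAAAAAAAAAAADgcAAAAAAAD/n4AAAAAAAf8PAAAAAAAB/wAAAAAAAACfwAAAAAAAAB/AAAAAAAAAAAAAAAAAAEAAABgAAAAAAAAB4AAAAAAAABvAAAAAAAAAB4AAAAAAAAAIAAAAAAAAAAAAAAgAAAAAAAAAPwAAAAAAAAA/yAAAAAAAAAv+AAAAAAAAA/8AAAAAAAAD/4AAAAAAAAP/4AAAAAAAB//wAQAAAAAH//gDgAAAAA/v/AAAAAAAH//+AAAAAQAM//AAAAAAAAAfwAAAAAAAAB+AAAAAAAAAHQAAAAAAAAAAAAAAAAAAAAAAAAAAAAAAAAAAAAAAAAAAAAAAAAAAAAAAAAPAAAAAAAADj/AAAAAAAA/H8AAAAAAAD8uAAAAAAAAf/AAAAAAAAQ+4DAAAAAADh4AAAAAAAAcAAAAAAAAABAAAAAAAAAAAAAAAAAAAAAAAAAAAAAAAAAAAAAAAAAAAAAAAAAAAAAAAAAAAAAAAAAAAAAAEAAAAAAAAAAwAAAA=="/>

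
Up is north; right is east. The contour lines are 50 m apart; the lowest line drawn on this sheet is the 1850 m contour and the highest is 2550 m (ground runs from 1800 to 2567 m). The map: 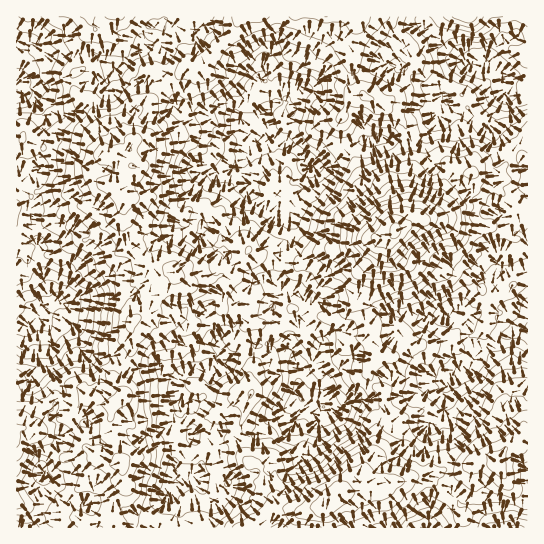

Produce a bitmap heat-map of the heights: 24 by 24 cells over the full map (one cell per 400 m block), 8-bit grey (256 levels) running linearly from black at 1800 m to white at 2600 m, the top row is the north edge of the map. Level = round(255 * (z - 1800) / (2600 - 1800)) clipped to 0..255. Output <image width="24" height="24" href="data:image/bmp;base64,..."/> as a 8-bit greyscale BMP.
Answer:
<image width="24" height="24" href="data:image/bmp;base64,Qk12BgAAAAAAADYEAAAoAAAAGAAAABgAAAABAAgAAAAAAEACAAATCwAAEwsAAAABAAAAAAAAAAAAAAEBAQACAgIAAwMDAAQEBAAFBQUABgYGAAcHBwAICAgACQkJAAoKCgALCwsADAwMAA0NDQAODg4ADw8PABAQEAAREREAEhISABMTEwAUFBQAFRUVABYWFgAXFxcAGBgYABkZGQAaGhoAGxsbABwcHAAdHR0AHh4eAB8fHwAgICAAISEhACIiIgAjIyMAJCQkACUlJQAmJiYAJycnACgoKAApKSkAKioqACsrKwAsLCwALS0tAC4uLgAvLy8AMDAwADExMQAyMjIAMzMzADQ0NAA1NTUANjY2ADc3NwA4ODgAOTk5ADo6OgA7OzsAPDw8AD09PQA+Pj4APz8/AEBAQABBQUEAQkJCAENDQwBEREQARUVFAEZGRgBHR0cASEhIAElJSQBKSkoAS0tLAExMTABNTU0ATk5OAE9PTwBQUFAAUVFRAFJSUgBTU1MAVFRUAFVVVQBWVlYAV1dXAFhYWABZWVkAWlpaAFtbWwBcXFwAXV1dAF5eXgBfX18AYGBgAGFhYQBiYmIAY2NjAGRkZABlZWUAZmZmAGdnZwBoaGgAaWlpAGpqagBra2sAbGxsAG1tbQBubm4Ab29vAHBwcABxcXEAcnJyAHNzcwB0dHQAdXV1AHZ2dgB3d3cAeHh4AHl5eQB6enoAe3t7AHx8fAB9fX0Afn5+AH9/fwCAgIAAgYGBAIKCggCDg4MAhISEAIWFhQCGhoYAh4eHAIiIiACJiYkAioqKAIuLiwCMjIwAjY2NAI6OjgCPj48AkJCQAJGRkQCSkpIAk5OTAJSUlACVlZUAlpaWAJeXlwCYmJgAmZmZAJqamgCbm5sAnJycAJ2dnQCenp4An5+fAKCgoAChoaEAoqKiAKOjowCkpKQApaWlAKampgCnp6cAqKioAKmpqQCqqqoAq6urAKysrACtra0Arq6uAK+vrwCwsLAAsbGxALKysgCzs7MAtLS0ALW1tQC2trYAt7e3ALi4uAC5ubkAurq6ALu7uwC8vLwAvb29AL6+vgC/v78AwMDAAMHBwQDCwsIAw8PDAMTExADFxcUAxsbGAMfHxwDIyMgAycnJAMrKygDLy8sAzMzMAM3NzQDOzs4Az8/PANDQ0ADR0dEA0tLSANPT0wDU1NQA1dXVANbW1gDX19cA2NjYANnZ2QDa2toA29vbANzc3ADd3d0A3t7eAN/f3wDg4OAA4eHhAOLi4gDj4+MA5OTkAOXl5QDm5uYA5+fnAOjo6ADp6ekA6urqAOvr6wDs7OwA7e3tAO7u7gDv7+8A8PDwAPHx8QDy8vIA8/PzAPT09AD19fUA9vb2APf39wD4+PgA+fn5APr6+gD7+/sA/Pz8AP39/QD+/v4A////AFlgbXF2ZlRRVFp2hYqfqZmOgGBSbGpYVWVcaG15d0s9REVbeISYtbOlnoZzdHl8f15QaHiHglg4OkVbcGlqiqWlnpKDgY+ch3dlcYGKhmNFRExhZldJV36UiHhxd5Cfk416bneIfVpHQU5aTDUtLElxcWFRWHGFk3xyeH+Pglg/Q1RgTCYWFCtWZFZGRVtzfFtmdYKLhlg8Qk1mXzYbIjpWXkg3MURja0NEWWV5d1VEPTlMUTorNUtiXUs4JypETh8iN01zgmpeUD5FRDs8PlZkYVZHNS0tLAoPHDtvj4FwYVFRT0hHTlxoWkw2LTAtGxIMFDNmhIV4aGFZTUhKUmxwX1Q+LDM1JisfKENpgIuOfmxfT0lUY3mJhXpiUEE6OT07Rlt1gomKdWZoX1hjdY+wvJt8ZFFDQkRGW2+AhXloV11mXE5WeKDU58ihiGNSTklUaH6Uk35iV1VOQzhEa5S64NzFoWxbWk5Yc4yipItjUEMzNDk4TXOPrbeljm9dVklTd5ekqIxbOy0mLjQjLlhyhIV3fHtkU1JUc5elo5BmQzQeHiQeM0tNWWRjam1aUltTaYeTmoxpUzcbFR82UFVFSldFR0U7TTxCWHF4f3ReTzogHCIyWW5qbFQ4OTknKxw0Wl9YaGxlZlE0KiUtS295alM4NSkODyU7V1lKWGZueGtMNDxJWG9lVFJAHQkGFC06UFlZT1JeaHNkTFJga3lsWVM8IhQUIjhHWm1pW1BWWml9dW12fIB8Zkk+SEswKQ=="/>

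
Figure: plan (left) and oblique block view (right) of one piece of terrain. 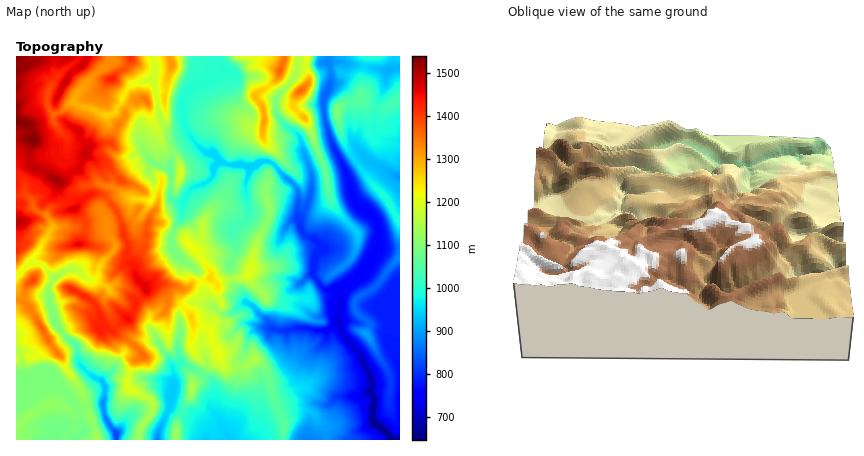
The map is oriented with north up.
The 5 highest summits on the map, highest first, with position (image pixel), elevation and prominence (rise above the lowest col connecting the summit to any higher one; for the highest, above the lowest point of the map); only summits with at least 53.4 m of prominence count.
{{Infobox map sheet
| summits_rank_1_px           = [34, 140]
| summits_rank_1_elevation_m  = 1538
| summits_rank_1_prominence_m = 891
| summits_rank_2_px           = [146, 288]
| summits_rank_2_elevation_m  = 1463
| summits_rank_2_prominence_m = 82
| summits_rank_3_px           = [78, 244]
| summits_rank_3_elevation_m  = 1460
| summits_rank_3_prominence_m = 68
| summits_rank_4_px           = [112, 80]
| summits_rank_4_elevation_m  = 1435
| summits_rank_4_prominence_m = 110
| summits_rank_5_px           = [32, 280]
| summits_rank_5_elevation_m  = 1394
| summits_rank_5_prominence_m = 186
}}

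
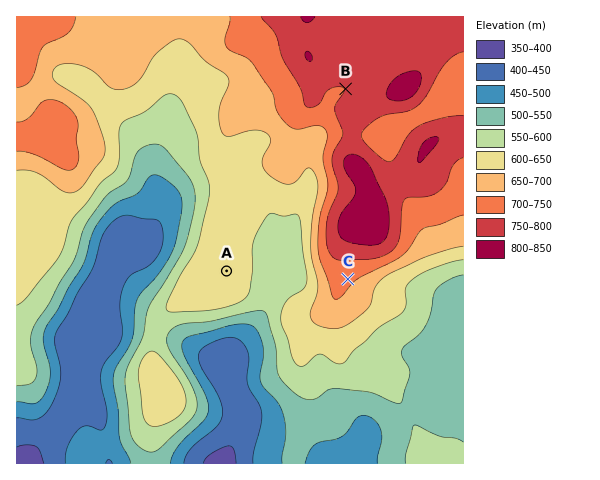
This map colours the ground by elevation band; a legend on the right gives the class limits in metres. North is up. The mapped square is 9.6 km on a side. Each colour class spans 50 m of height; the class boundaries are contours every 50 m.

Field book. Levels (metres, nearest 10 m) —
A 630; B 750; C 710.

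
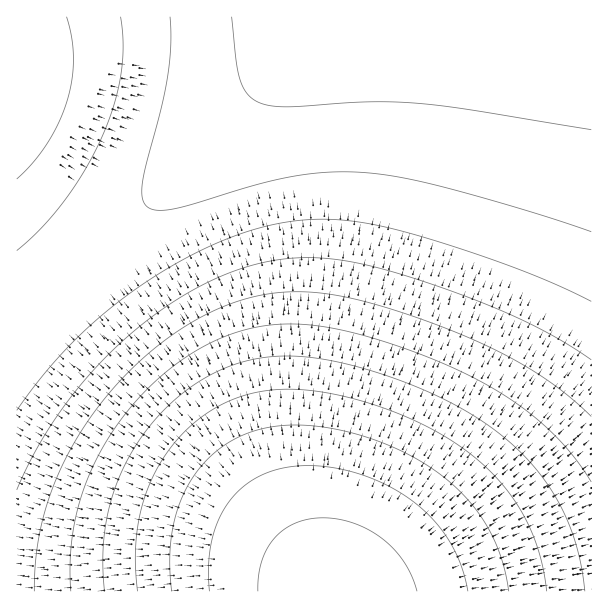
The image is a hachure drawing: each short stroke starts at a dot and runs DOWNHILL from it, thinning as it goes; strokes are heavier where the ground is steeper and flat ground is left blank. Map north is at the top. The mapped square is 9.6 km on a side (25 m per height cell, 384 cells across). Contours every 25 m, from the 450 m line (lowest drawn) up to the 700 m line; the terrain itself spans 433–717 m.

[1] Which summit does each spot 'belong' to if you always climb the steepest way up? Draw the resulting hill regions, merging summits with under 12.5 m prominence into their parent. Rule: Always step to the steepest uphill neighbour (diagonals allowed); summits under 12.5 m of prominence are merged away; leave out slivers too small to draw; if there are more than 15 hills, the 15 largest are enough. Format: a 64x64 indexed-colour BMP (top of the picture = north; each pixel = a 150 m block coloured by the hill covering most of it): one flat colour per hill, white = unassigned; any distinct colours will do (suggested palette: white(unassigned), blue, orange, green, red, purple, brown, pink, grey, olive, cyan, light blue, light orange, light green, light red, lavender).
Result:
<image width="64" height="64" href="data:image/bmp;base64,Qk12CAAAAAAAAHYAAAAoAAAAQAAAAEAAAAABAAQAAAAAAAAIAAATCwAAEwsAABAAAAAAAAAA////ALR3HwAOf/8ALKAsACgn1gC9Z5QAS1aMAMJ34wB/f38AIr28AM++FwDox64AeLv/AIrfmACWmP8A1bDFABERERERERERERERERERERERERERERERERERERERERERERERERERERERERERERERERERERERERERERERERERERERERERERERERERERERERERERERERERERERERERERERERERERERERERERERERERERERERERERERERERERERERERERERERERERERERERERERERERERERERERERERERERERERERERERERERERERERERERERERERERERERERERERERERERERERERERERERERERERERERERERERERERERERERERERERERERERERERERERERERERERERERERERERERERERERERERERERERERERERERERERERERERERERERERERERERERERERERERERERERERERERERERERERERERERERERERERERERERERERERERERERERERERERERERERERERERERERERERERERERERERERERERERERERERERERERERERERERERERERERERERERERERERERERERERERERERERERERERERERERERERERERERERERERERERERERERERERERERERERERERERERERERERERERERERERERERERERERERERERERERERERERERERERERERERERERERERERERERERERERERERERERERERERERERERERERERERERERERERERERERERERERERERERERERERERERERERERERERERERERERERERERERERERERERERERERERERERERERERERERERERERERERERERERERERERERERERERERERERERERERERERERERERERERERERERERERERERERERERERERERERERERERERERERERERERERERERERERERERERERERERERERERERERERERERERERERERERERERERERERERERERERERERERERERERERERERERERERERERERERERERERERERERERERERERERERERERERERERERERERERERERERERERERERERERERERERERERERERERERERERERERERERERERERERERERERERERERERERERERERERERERERERERERERERERERERERERERERERERERERERERERERERERERERERERERERERERERERERERERERERERERERERERERERERERERERERERERERERERERERERERERERERERERERERERERERERERERERERERERESERERERERERERERERERERERERERERERERERERERERERIhEREREREREREREREREREREREREREREREREREREREREiIRERERERERERERERERERERERERERERERERERERERESIiIRERERERERERERERERERERERERERERERERERERERIiIiEREREREREREREREREREREREREREREREREREREREiIiIhERERERERERERERERERERERERERERERERERERESIiIiIRERERERERERERERERERERERERERERERERERERIiIiIiEREREREREREREREREREREREREREREREREREREiIiIiIhERERERERERERERERERERERERERERERERERESIiIiIiIRERERERERERERERERERERERERERERERERERIiIiIiIiEREREREREREREREREREREREREREREREREREiIiIiIiIhERERERERERERERERERERERERERERERERESIiIiIiIiIRERERERERERERERERERERERERERERERERIiIiIiIiIiEREREREREREREREREREREREREREREREREiIiIiIiIiIhERERERERERERERERERERERERERERERESIiIiIiIiIiIRERERERERERERERERERERERERERERERIiIiIiIiIiIiEREREREREREREREREREREREREREREREiIiIiIiIiIiIhERERERERERERERERERERERERERERESIiIiIiIiIiIiIRERERERERERERERERERERERERERERIiIiIiIiIiIiIiEREREREREREREREREREREREREREREiIiIiIiIiIiIiIhERERERERERERERERERERERERERESIiIiIiIiIiIiIiIRERERERERERERERERERERERERERIiIiIiIiIiIiIiIiEREREREREREREREREREREREREREiIiIiIiIiIiIiIiIhERERERERERERERERERERERERESIiIiIiIiIiIiIiIiIRERERERERERERERERERERERERIiIiIiIiIiIiIiIiIiEREREREREREREREREREREREREiIiIiIiIiIiIiIiIiIRERERERERERERERERERERERESIiIiIiIiIiIiIiIiIiERERERERERERERERERERERERIiIiIiIiIiIiIiIiIiIhEREREREREREREREREREREREiIiIiIiIiIiIiIiIiIiIRERERERERERERERERERERESIiIiIiIiIiIiIiIiIiIiERERERERERERERERERERERIiIiIiIiIiIiIiIiIiIiIREREREREREREREREREREREiIiIiIiIiIiIiIiIiIiIiERERERERERERERERERERESIiIiIiIiIiIiIiIiIiIiIhERERERERERERERERERER"/>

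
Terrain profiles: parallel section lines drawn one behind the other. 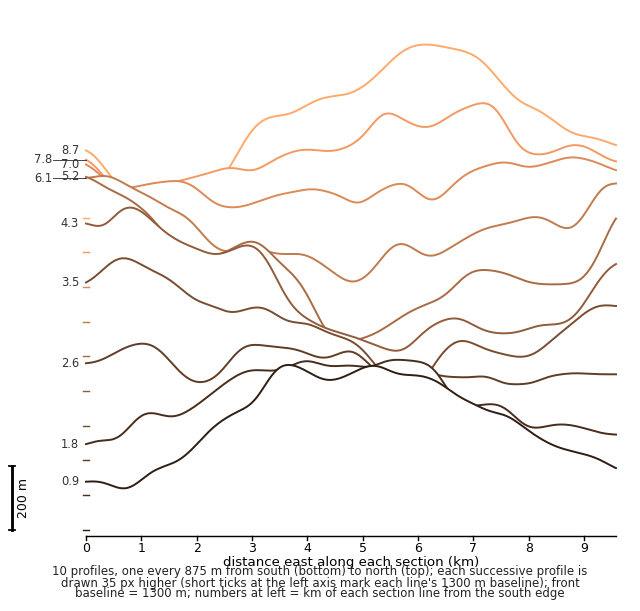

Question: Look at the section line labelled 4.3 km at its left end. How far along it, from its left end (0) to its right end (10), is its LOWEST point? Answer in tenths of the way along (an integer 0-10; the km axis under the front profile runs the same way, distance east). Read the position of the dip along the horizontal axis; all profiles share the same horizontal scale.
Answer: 6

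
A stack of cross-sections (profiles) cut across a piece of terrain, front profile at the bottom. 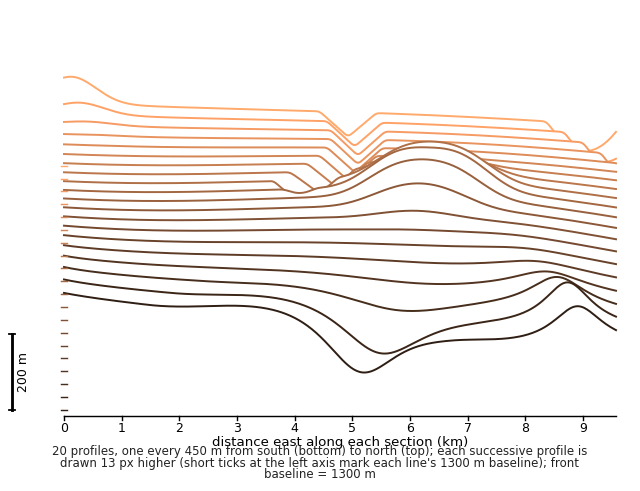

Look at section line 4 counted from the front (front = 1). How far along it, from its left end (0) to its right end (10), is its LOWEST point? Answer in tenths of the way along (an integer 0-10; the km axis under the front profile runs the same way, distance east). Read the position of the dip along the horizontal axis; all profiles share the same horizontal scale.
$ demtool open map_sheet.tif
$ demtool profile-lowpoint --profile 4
10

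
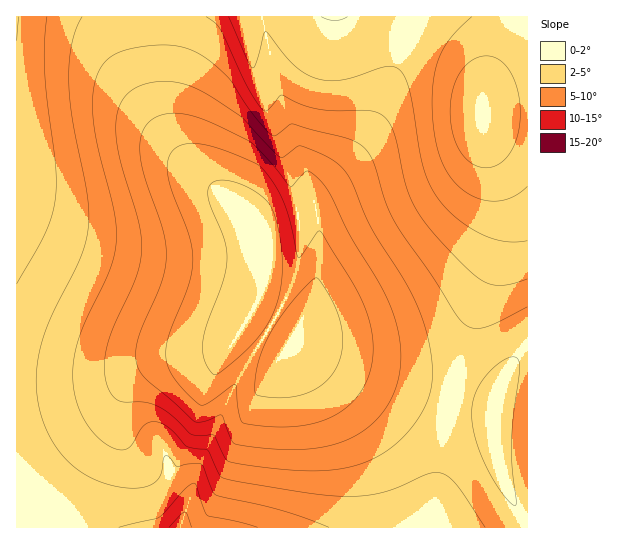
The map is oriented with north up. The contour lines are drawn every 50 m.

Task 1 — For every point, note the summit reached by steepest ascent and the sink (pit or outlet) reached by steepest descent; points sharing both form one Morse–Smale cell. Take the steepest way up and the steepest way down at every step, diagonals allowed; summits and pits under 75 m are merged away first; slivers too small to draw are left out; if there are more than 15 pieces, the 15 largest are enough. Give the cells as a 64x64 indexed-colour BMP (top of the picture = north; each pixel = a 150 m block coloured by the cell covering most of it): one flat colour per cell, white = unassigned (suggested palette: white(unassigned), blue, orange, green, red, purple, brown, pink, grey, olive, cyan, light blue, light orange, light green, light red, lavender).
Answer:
<image width="64" height="64" href="data:image/bmp;base64,Qk12CAAAAAAAAHYAAAAoAAAAQAAAAEAAAAABAAQAAAAAAAAIAAATCwAAEwsAABAAAAAAAAAA////ALR3HwAOf/8ALKAsACgn1gC9Z5QAS1aMAMJ34wB/f38AIr28AM++FwDox64AeLv/AIrfmACWmP8A1bDFADMzMzMzMzMzMzMzMzMzMzMzMzMzMzMzMRERERERERERMzMzMzMzMzMzMzMzMzMzMzMzMzMzMzMxEREREREREREzMzMzMzMzMzMzMzMzMzMzMzMzMzMzMzERERERERERETMzMzMzMzMzMzMzMzMzMzMzMzMzMzMzMRERERERERERMzMzMzMzMzMzMzMzMzMzMzMzMzMzMzMxEREREREREREzMzMzMzMzMzMzMzMzMzMzMzMzMzMzMxERERERERERETMzMzMzMzMzMzMzMzMzMzMzMzMzMzMzERERERERERERMzMzMzMzMzMzMzMzMzMzMzMzMzMzMzEREREREREREREzMzMzMzMzMzMzMzMzMzMzMzMzMzMzMRERERERERERETMzMzMzMzMzMzMzMzMzMzMzMzMzMzMRERERERERERERMzMzMzMzMzMzMzMzMzMzMzMzMzMzMxEREREREREREREzMzMzMzMzMzMzMzMzMzMzMzMzMzMxERERERERERERETMzMzMzMzMzMzMzMzMzMzMzMzMzMzERERERERERERERMzMzMzMzMzMzMzMzMzMzMzMzMzMzEREREREREREREREzMzMzMzMzMzMzMzMzMzMzMzMzMzERERERERERERERETMzMzMzMzMzMzMzMzMzMzMzMzMzERERERERERERERERMzMzMzMzMzMzMzMzMzMzMzMzMzMREREREREREREREREzMzMzMzMzMzMzMzMzMzMzMzMzMRERERERERERERERESIiIiIiIzMzMzMzMzMzMzMzMzMRERERERERERERERERIiIiIiIiIjMzMzMzMzMzMzMzMREREREREREREREREREiIiIiIiIiIjMzMzMzMzMzMzMRERERERERERERERERESIiIiIiIiIiIiIiIzMzMzMzMRERERERERERERERERERIiIiIiIiIiIiIiIiIjMzMzMxEREREREREREREREREREiIiIiIiIiIiIiIiIiIzMzMxERERERERERERERERERESIiIiIiIiIiIiIiIiIiMzMRERERERERERERERERERERIiIiIiIiIiIiIiIiIiIjMREREREREREREREREREREREiIiIiIiIiIiIiIiIiIiERERERERERERERERERERERESIiIiIiIiIiIiIiIiIiIhERERERERERERERERERERERIiIiIiIiIiIiIiIiIiIiEREREREREREREREREREREREiIiIiIiIiIiIiIiIiIiIhERERERERERERERERERERESIiIiIiIiIiIiIiIiIiIiERERERERERERERERERERERIiIiIiIiIiIiIiIiIiIiIREREREREREREREREREREREiIiIiIiIiIiIiIiIiIiIhERERERERERERERERERERESIiIiIiIiIiIiIiIiIiIiERERERERERERERERERERERIiIiIiIiIiIiIiIiIiIiIREREREREREREREREREREREiIiIiIiIiIiIiIiIiIiIRERERERERERERERERERERESIiIiIiIiIiIiIiIiIiIhERERERERERERERERERERERIiIiIiIiIiIiIiIiIiIhEREREREREREREREREREREREiIiIiIiIiIiIiIiIiIiERERERERERERERERERERERESIiIiIiIiIiIiIiIiIiERERERERERERERERERERERERIiIiIiIiIiIiIiIiIiEREREREREREREREREREREREREiIiIiIiIiIiIiIiIiERERERERERERERERERERERERESIiIiIiIiIiIiIiIiERERERERERERERERERERERERERIiIiIiIiIiIiIiIiEREREREREREREREREREREREREREiIiIiIiIiIiIiIiERERERERERERERERERERERERERESIiIiIiIiIiIiIiERERERERERERERERERERERERERERIiIiIiIiIiIiIiEREREREREREREREREREREREREREREiIiIiIiIiIiIiERERERERERERERERERERERERERERESIiIiIiIiIiIiIRERERERERERERERERERERERERERERIiIiIiIiIiIiIREREREREREREREREREREREREREREREiIiIiIiIiIiIhERERERERERERERERERERERERERERESIiIiIiIiIiIiERERERERERERERERERERERERERERERIiIiIiIiIiIiEREREREREREREREREREREREREREREREiIiIiIiIiIiIRERERERERERERERERERERERERERERESIiIiIiIiIiIhERERERERERERERERERERERERERERERIiIiIiIiIiIiEREREREREREREREREREREREREREREREiIiIiIiIiIiIRERERERERERERERERERERERERERERESIiIiIiIiIiIhERERERERERERERERERERERERERERERIiIiIiIiIiIiEREREREREREREREREREREREREREREREiIiIiIiIiIiIRERERERERERERERERERERERERERERESIiIiIiIiIiIhERERERERERERERERERERERERERERERIiIiIiIiIiIiEREREREREREREREREREREREREREREREiIiIiIiIiIiIRERERERERERERERERERERERERERERESIiIiIiIiIiIhERERERERERERERERERERERERERERER"/>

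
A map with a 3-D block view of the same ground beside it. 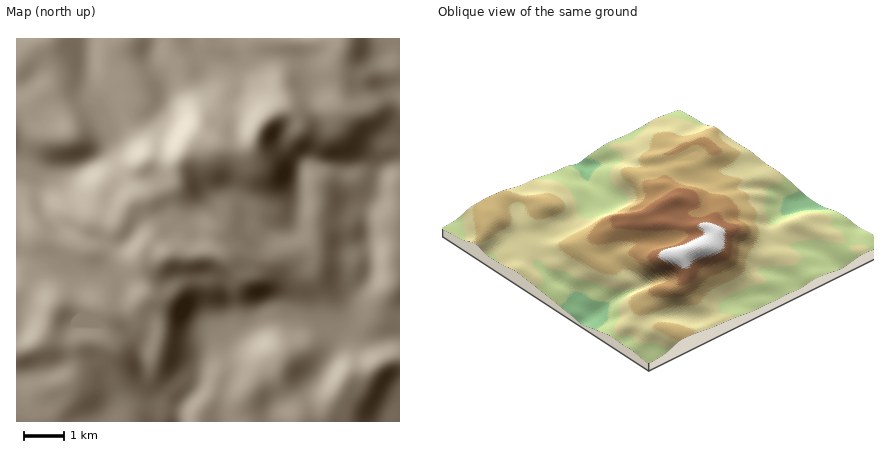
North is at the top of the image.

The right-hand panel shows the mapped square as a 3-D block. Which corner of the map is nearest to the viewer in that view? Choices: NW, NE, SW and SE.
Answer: NE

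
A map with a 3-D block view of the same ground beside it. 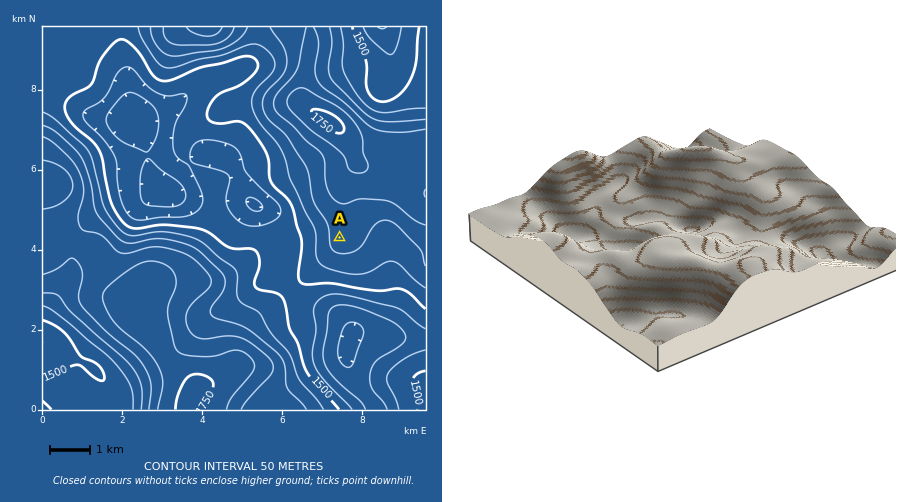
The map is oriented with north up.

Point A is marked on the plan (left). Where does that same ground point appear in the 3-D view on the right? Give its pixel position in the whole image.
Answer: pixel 762 195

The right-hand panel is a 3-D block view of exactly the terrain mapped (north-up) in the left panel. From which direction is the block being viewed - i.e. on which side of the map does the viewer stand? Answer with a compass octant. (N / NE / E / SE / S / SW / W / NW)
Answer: SW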